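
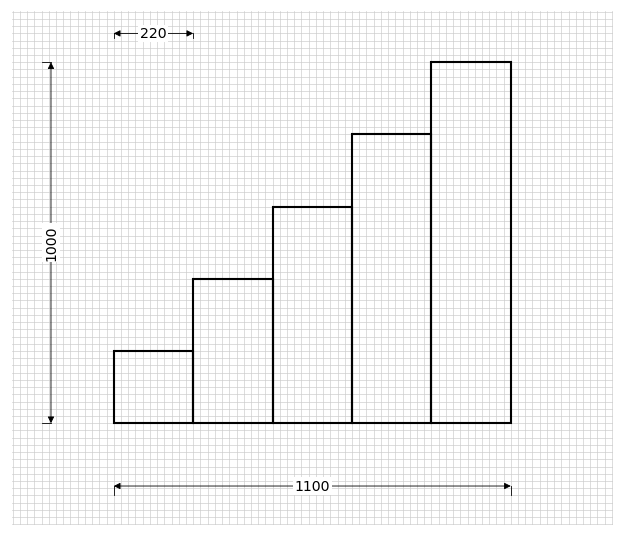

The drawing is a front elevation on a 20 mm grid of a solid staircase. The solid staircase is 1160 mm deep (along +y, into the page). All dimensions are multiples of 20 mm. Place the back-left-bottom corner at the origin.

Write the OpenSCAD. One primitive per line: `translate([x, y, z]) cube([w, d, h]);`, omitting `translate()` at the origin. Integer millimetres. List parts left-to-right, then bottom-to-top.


cube([220, 1160, 200]);
translate([220, 0, 0]) cube([220, 1160, 400]);
translate([440, 0, 0]) cube([220, 1160, 600]);
translate([660, 0, 0]) cube([220, 1160, 800]);
translate([880, 0, 0]) cube([220, 1160, 1000]);


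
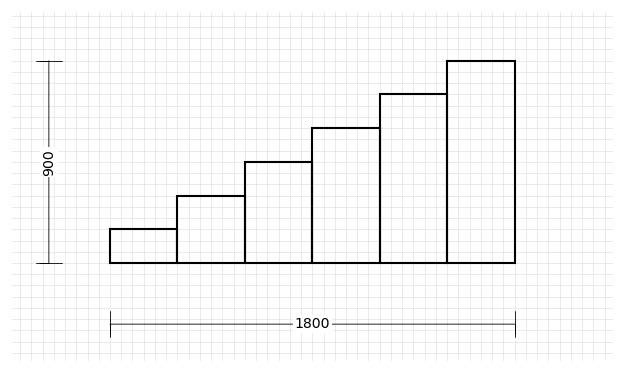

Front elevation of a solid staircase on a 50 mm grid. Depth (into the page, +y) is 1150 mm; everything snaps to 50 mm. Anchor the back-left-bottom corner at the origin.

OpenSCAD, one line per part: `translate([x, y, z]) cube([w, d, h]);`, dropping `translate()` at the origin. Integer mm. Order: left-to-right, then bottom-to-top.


cube([300, 1150, 150]);
translate([300, 0, 0]) cube([300, 1150, 300]);
translate([600, 0, 0]) cube([300, 1150, 450]);
translate([900, 0, 0]) cube([300, 1150, 600]);
translate([1200, 0, 0]) cube([300, 1150, 750]);
translate([1500, 0, 0]) cube([300, 1150, 900]);


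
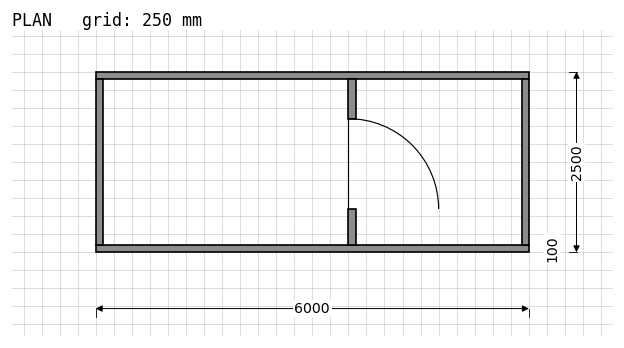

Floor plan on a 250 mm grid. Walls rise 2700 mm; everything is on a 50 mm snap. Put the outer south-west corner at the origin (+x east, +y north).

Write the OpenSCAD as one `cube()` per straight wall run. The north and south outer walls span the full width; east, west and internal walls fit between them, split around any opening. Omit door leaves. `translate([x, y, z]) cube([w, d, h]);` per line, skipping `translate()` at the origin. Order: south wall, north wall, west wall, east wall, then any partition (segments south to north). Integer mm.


cube([6000, 100, 2700]);
translate([0, 2400, 0]) cube([6000, 100, 2700]);
translate([0, 100, 0]) cube([100, 2300, 2700]);
translate([5900, 100, 0]) cube([100, 2300, 2700]);
translate([3500, 100, 0]) cube([100, 500, 2700]);
translate([3500, 1850, 0]) cube([100, 550, 2700]);


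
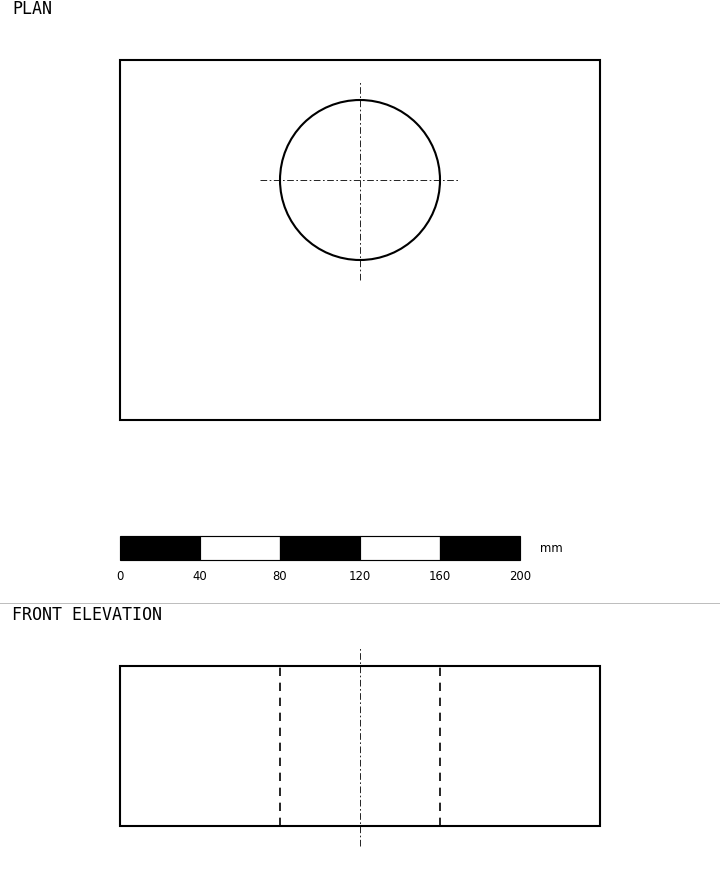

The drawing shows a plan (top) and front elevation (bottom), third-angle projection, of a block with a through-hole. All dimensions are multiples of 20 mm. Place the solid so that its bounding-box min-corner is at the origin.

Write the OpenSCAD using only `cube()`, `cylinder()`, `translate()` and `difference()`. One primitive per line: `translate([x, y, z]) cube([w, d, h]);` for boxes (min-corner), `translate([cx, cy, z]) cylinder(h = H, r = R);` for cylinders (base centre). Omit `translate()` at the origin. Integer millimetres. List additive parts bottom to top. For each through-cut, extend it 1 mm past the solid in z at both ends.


difference() {
  cube([240, 180, 80]);
  translate([120, 120, -1]) cylinder(h = 82, r = 40);
}


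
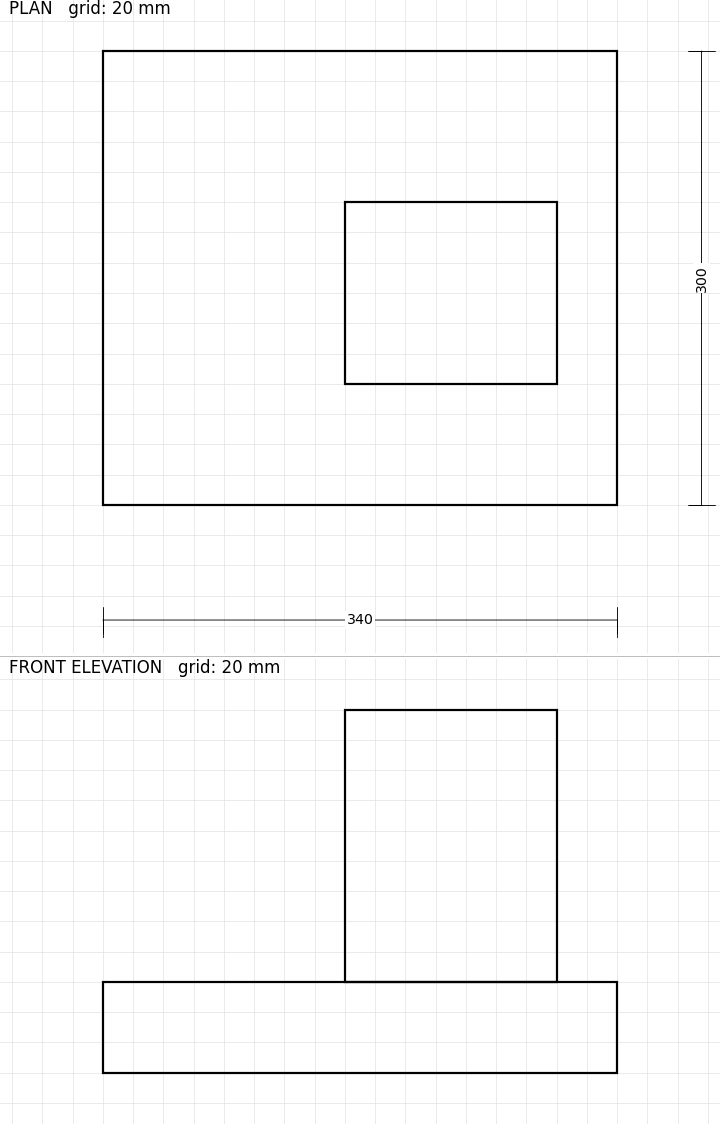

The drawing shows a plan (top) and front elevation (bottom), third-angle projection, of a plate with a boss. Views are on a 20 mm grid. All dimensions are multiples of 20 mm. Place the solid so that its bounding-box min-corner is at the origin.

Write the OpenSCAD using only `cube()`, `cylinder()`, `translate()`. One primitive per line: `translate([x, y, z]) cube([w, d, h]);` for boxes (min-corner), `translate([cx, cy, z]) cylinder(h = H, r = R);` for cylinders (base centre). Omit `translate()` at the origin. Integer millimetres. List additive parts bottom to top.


cube([340, 300, 60]);
translate([160, 80, 60]) cube([140, 120, 180]);


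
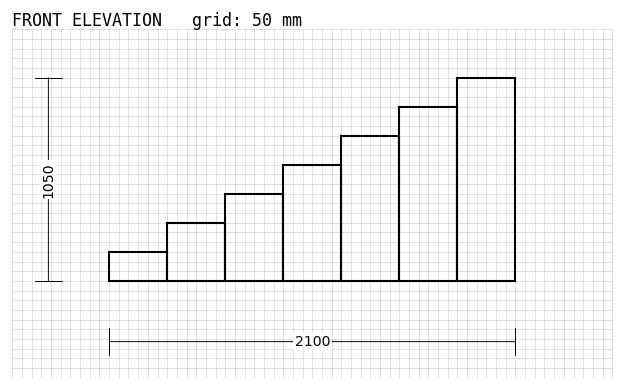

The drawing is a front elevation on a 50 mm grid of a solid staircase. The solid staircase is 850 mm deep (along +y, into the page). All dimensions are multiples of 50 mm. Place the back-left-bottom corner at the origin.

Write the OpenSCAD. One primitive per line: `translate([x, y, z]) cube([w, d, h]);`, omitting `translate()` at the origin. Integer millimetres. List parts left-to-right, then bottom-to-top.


cube([300, 850, 150]);
translate([300, 0, 0]) cube([300, 850, 300]);
translate([600, 0, 0]) cube([300, 850, 450]);
translate([900, 0, 0]) cube([300, 850, 600]);
translate([1200, 0, 0]) cube([300, 850, 750]);
translate([1500, 0, 0]) cube([300, 850, 900]);
translate([1800, 0, 0]) cube([300, 850, 1050]);


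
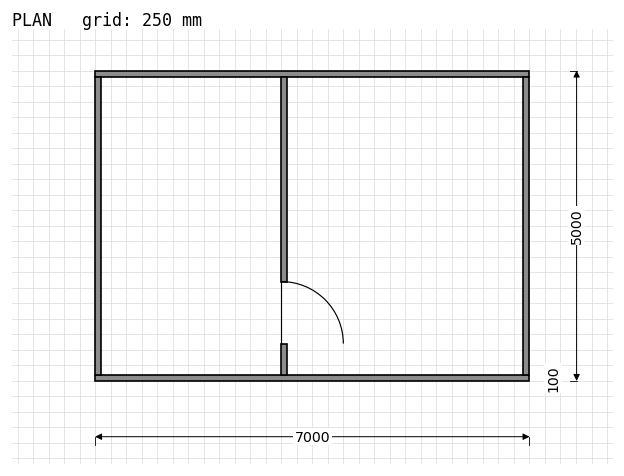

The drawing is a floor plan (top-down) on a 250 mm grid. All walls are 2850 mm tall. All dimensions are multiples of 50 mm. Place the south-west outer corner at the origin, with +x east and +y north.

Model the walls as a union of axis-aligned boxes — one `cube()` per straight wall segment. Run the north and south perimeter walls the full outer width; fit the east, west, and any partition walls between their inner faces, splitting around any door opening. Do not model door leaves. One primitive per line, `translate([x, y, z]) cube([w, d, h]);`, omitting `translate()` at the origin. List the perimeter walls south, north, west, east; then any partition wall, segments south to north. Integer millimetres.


cube([7000, 100, 2850]);
translate([0, 4900, 0]) cube([7000, 100, 2850]);
translate([0, 100, 0]) cube([100, 4800, 2850]);
translate([6900, 100, 0]) cube([100, 4800, 2850]);
translate([3000, 100, 0]) cube([100, 500, 2850]);
translate([3000, 1600, 0]) cube([100, 3300, 2850]);


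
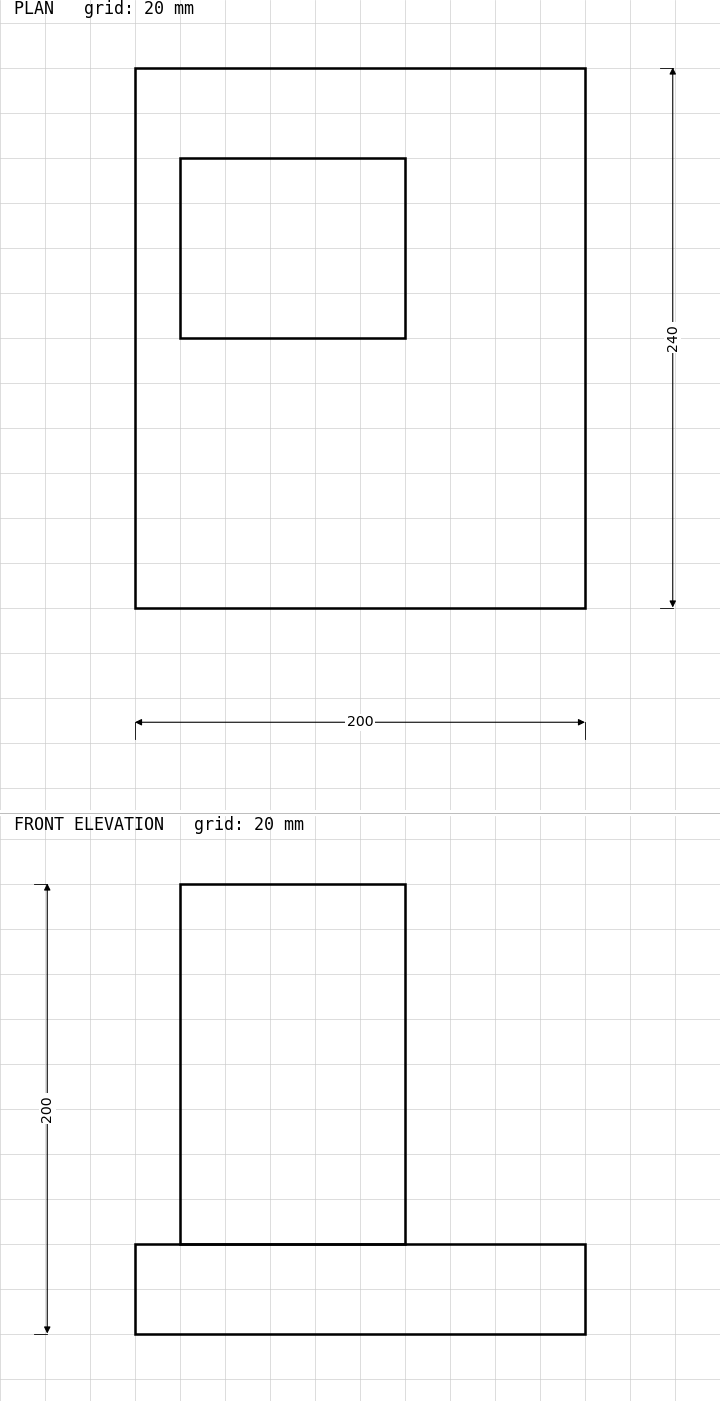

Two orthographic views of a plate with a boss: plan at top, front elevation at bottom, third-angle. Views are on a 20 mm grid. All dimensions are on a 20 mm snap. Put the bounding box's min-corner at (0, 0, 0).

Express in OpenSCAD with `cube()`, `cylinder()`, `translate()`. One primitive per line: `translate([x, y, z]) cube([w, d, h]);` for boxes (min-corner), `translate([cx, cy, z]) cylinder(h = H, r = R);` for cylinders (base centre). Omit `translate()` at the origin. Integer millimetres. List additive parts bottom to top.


cube([200, 240, 40]);
translate([20, 120, 40]) cube([100, 80, 160]);


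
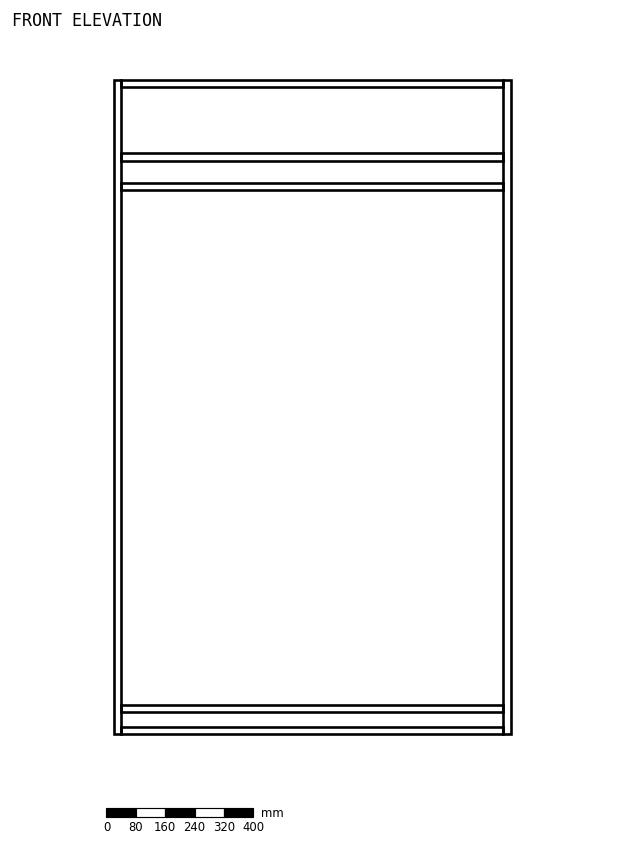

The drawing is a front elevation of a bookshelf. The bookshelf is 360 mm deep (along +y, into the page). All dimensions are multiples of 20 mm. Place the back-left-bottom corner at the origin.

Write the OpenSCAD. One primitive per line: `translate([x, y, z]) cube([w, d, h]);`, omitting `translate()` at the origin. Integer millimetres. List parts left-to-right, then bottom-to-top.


cube([20, 360, 1780]);
translate([20, 0, 0]) cube([1040, 360, 20]);
translate([20, 0, 60]) cube([1040, 360, 20]);
translate([20, 0, 1480]) cube([1040, 360, 20]);
translate([20, 0, 1560]) cube([1040, 360, 20]);
translate([20, 0, 1760]) cube([1040, 360, 20]);
translate([1060, 0, 0]) cube([20, 360, 1780]);


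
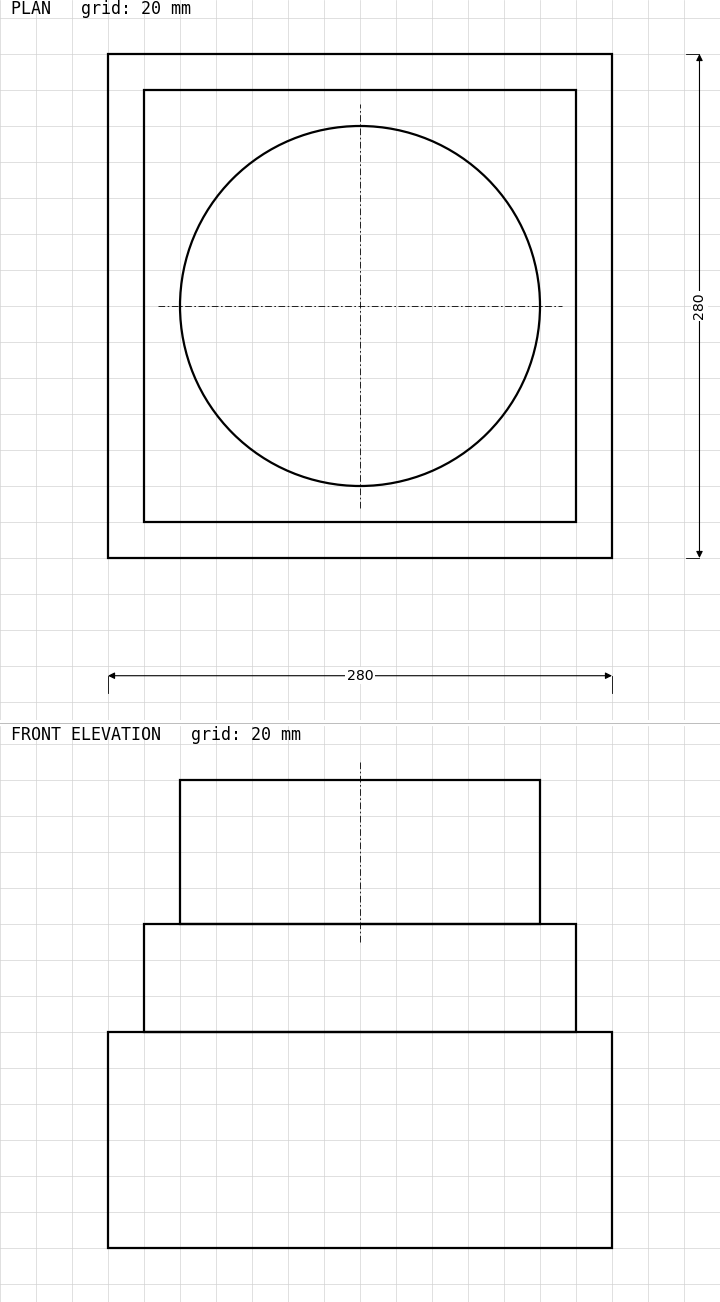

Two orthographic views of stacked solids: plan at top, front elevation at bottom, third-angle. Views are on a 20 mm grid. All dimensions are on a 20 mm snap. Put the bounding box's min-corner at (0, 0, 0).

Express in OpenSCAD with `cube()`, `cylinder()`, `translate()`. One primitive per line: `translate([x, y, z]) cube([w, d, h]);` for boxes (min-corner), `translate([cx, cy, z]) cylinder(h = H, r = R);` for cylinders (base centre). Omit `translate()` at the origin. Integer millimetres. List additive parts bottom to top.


cube([280, 280, 120]);
translate([20, 20, 120]) cube([240, 240, 60]);
translate([140, 140, 180]) cylinder(h = 80, r = 100);


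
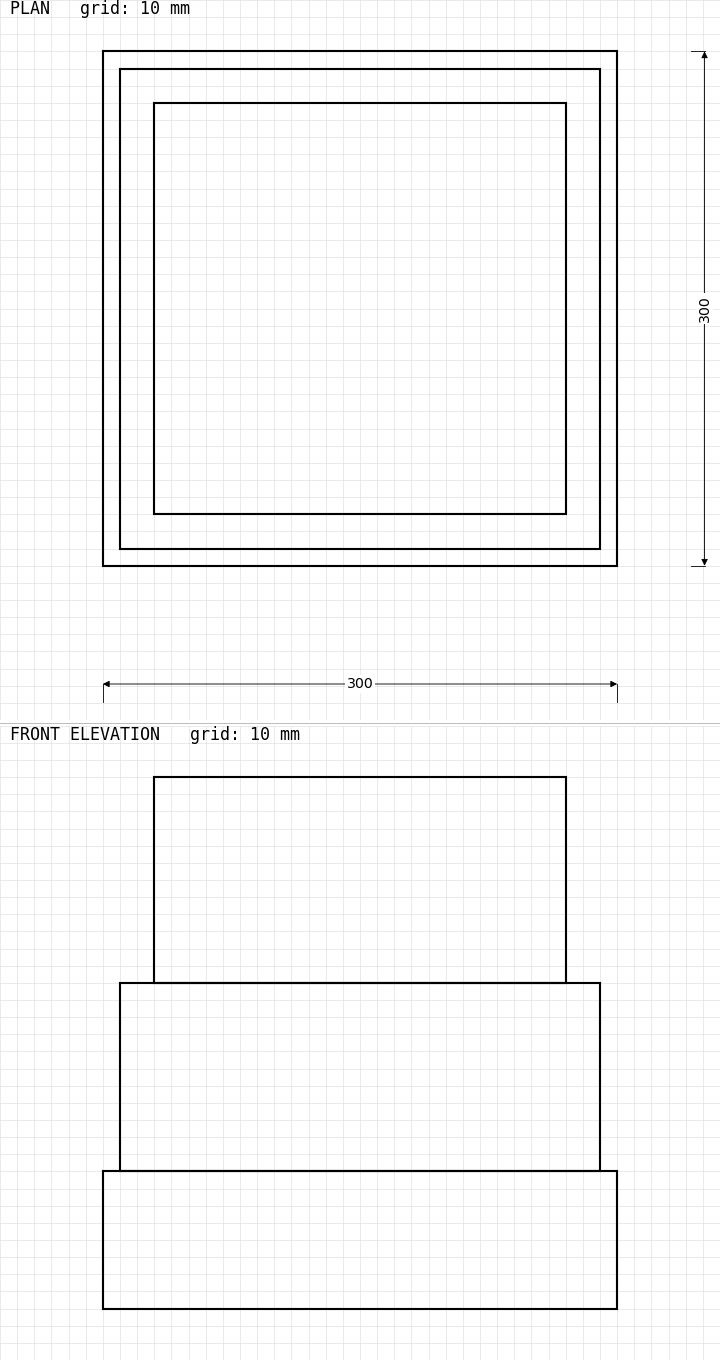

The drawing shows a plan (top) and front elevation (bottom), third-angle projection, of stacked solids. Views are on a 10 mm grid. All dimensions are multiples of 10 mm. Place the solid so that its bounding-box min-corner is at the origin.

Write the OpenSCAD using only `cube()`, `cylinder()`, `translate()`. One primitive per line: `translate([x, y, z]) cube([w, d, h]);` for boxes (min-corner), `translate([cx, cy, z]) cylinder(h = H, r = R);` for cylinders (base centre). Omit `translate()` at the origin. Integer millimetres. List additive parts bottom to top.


cube([300, 300, 80]);
translate([10, 10, 80]) cube([280, 280, 110]);
translate([30, 30, 190]) cube([240, 240, 120]);


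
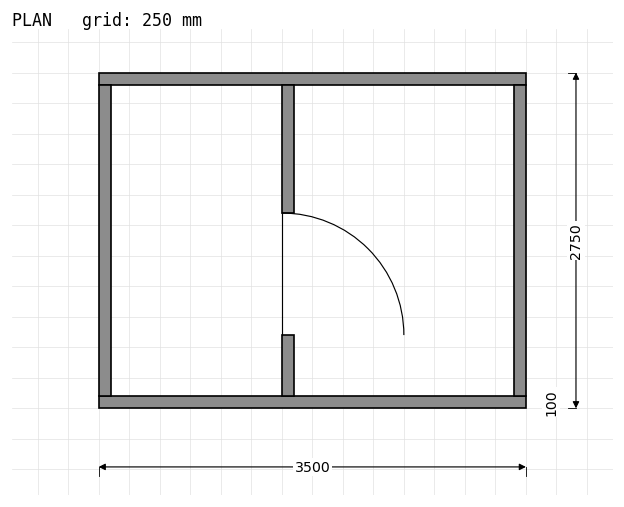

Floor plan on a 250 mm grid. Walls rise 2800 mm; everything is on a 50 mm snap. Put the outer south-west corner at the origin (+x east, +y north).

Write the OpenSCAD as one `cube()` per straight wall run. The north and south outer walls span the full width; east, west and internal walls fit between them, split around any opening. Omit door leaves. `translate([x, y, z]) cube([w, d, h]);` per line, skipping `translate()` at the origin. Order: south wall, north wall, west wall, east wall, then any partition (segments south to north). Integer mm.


cube([3500, 100, 2800]);
translate([0, 2650, 0]) cube([3500, 100, 2800]);
translate([0, 100, 0]) cube([100, 2550, 2800]);
translate([3400, 100, 0]) cube([100, 2550, 2800]);
translate([1500, 100, 0]) cube([100, 500, 2800]);
translate([1500, 1600, 0]) cube([100, 1050, 2800]);


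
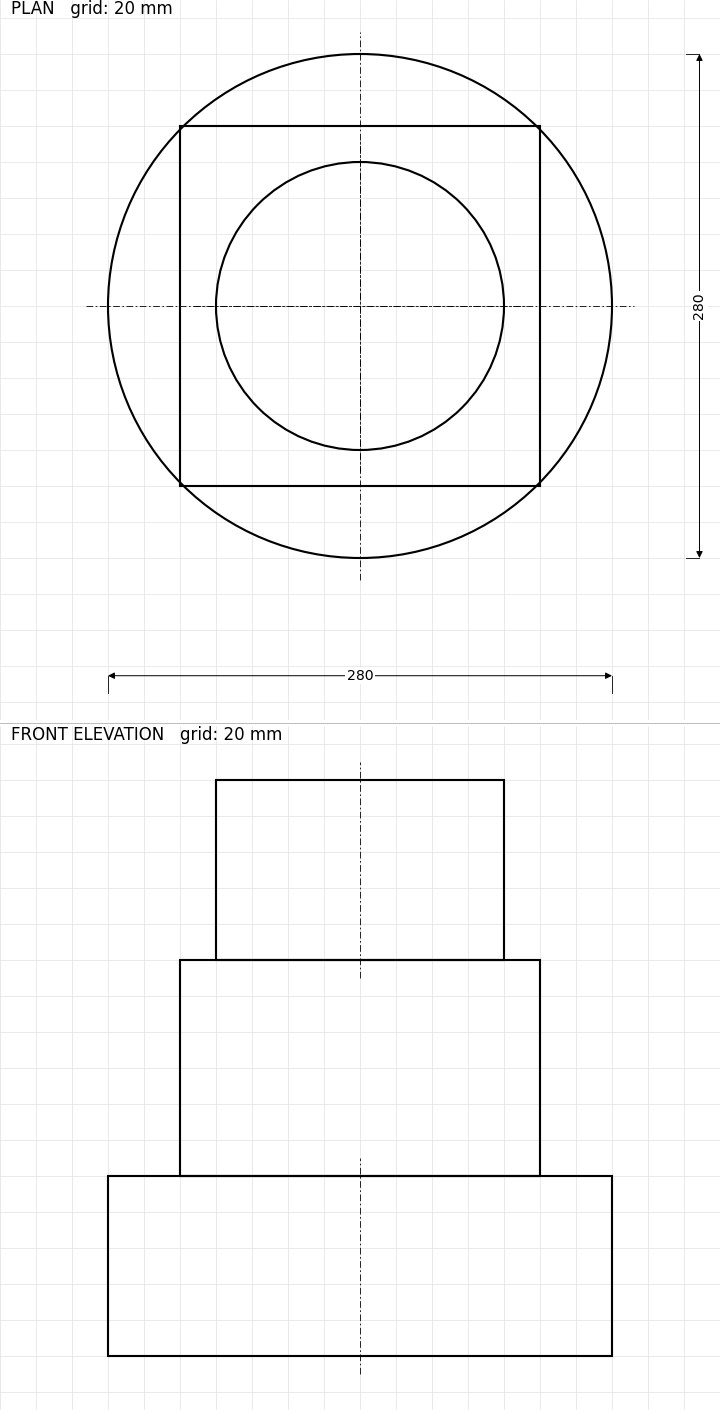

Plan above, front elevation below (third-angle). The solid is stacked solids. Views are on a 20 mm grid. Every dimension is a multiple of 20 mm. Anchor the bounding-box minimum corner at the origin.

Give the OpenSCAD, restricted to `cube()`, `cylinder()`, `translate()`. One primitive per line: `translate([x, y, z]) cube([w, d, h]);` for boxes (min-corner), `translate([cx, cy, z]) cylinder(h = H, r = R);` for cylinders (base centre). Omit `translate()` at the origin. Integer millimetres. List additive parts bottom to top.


translate([140, 140, 0]) cylinder(h = 100, r = 140);
translate([40, 40, 100]) cube([200, 200, 120]);
translate([140, 140, 220]) cylinder(h = 100, r = 80);


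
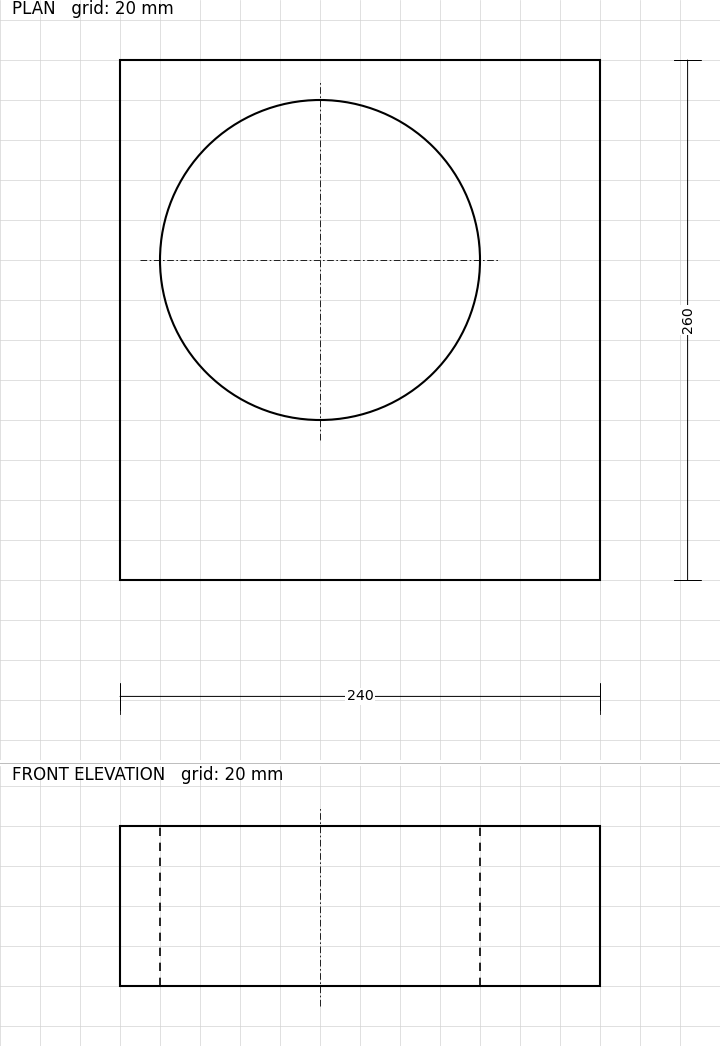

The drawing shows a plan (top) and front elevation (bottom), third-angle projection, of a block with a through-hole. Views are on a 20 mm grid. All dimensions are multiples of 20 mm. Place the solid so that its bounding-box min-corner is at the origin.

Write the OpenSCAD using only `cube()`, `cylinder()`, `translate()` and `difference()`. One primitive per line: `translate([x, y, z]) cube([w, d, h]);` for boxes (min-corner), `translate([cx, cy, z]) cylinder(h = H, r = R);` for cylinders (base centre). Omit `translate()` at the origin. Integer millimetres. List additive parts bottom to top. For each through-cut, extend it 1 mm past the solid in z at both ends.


difference() {
  cube([240, 260, 80]);
  translate([100, 160, -1]) cylinder(h = 82, r = 80);
}


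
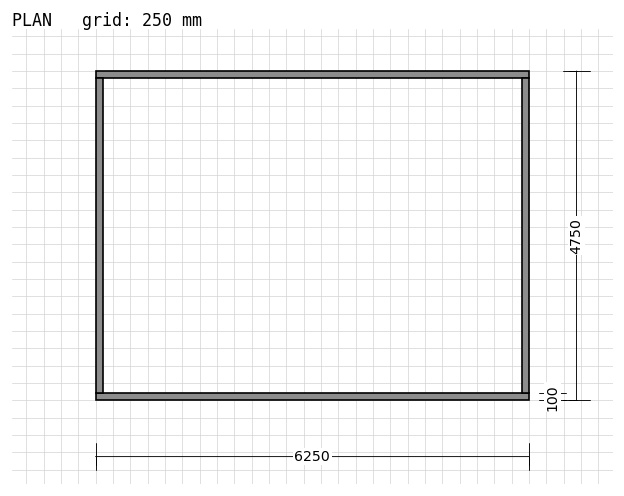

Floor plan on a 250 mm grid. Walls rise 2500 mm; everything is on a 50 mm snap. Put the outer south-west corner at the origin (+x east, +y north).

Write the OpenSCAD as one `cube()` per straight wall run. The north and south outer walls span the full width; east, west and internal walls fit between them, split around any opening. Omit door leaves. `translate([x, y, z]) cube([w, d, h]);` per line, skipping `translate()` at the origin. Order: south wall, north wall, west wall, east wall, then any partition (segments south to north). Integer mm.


cube([6250, 100, 2500]);
translate([0, 4650, 0]) cube([6250, 100, 2500]);
translate([0, 100, 0]) cube([100, 4550, 2500]);
translate([6150, 100, 0]) cube([100, 4550, 2500]);


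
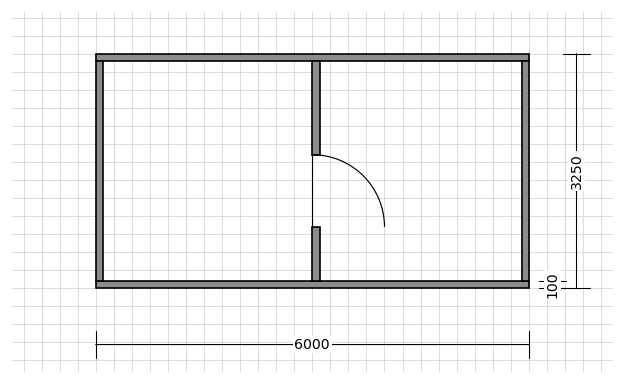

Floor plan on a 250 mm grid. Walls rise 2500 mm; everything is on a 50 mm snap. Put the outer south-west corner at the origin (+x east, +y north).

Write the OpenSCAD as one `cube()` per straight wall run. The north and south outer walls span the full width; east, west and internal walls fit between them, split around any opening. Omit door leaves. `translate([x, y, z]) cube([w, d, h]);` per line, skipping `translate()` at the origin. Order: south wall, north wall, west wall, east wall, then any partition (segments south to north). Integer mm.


cube([6000, 100, 2500]);
translate([0, 3150, 0]) cube([6000, 100, 2500]);
translate([0, 100, 0]) cube([100, 3050, 2500]);
translate([5900, 100, 0]) cube([100, 3050, 2500]);
translate([3000, 100, 0]) cube([100, 750, 2500]);
translate([3000, 1850, 0]) cube([100, 1300, 2500]);


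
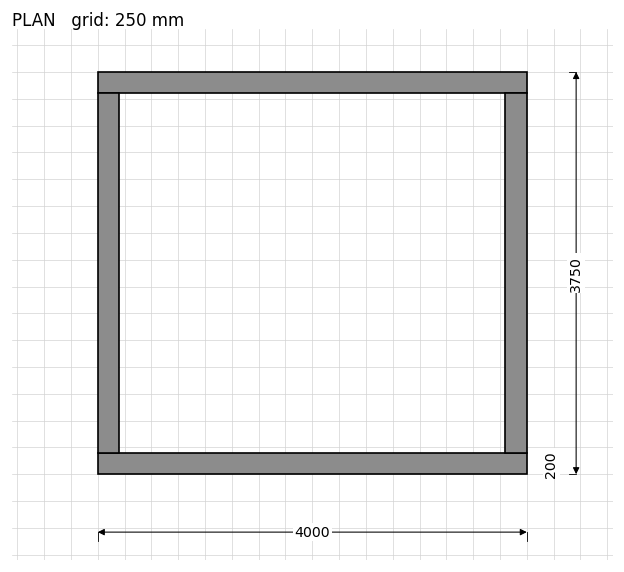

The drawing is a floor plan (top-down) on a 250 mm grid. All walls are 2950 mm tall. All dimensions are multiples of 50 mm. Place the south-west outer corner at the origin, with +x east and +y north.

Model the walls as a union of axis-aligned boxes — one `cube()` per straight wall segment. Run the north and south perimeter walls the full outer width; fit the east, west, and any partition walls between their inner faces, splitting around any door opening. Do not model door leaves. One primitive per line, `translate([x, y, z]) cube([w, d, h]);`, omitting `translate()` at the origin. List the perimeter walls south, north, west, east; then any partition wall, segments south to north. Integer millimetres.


cube([4000, 200, 2950]);
translate([0, 3550, 0]) cube([4000, 200, 2950]);
translate([0, 200, 0]) cube([200, 3350, 2950]);
translate([3800, 200, 0]) cube([200, 3350, 2950]);


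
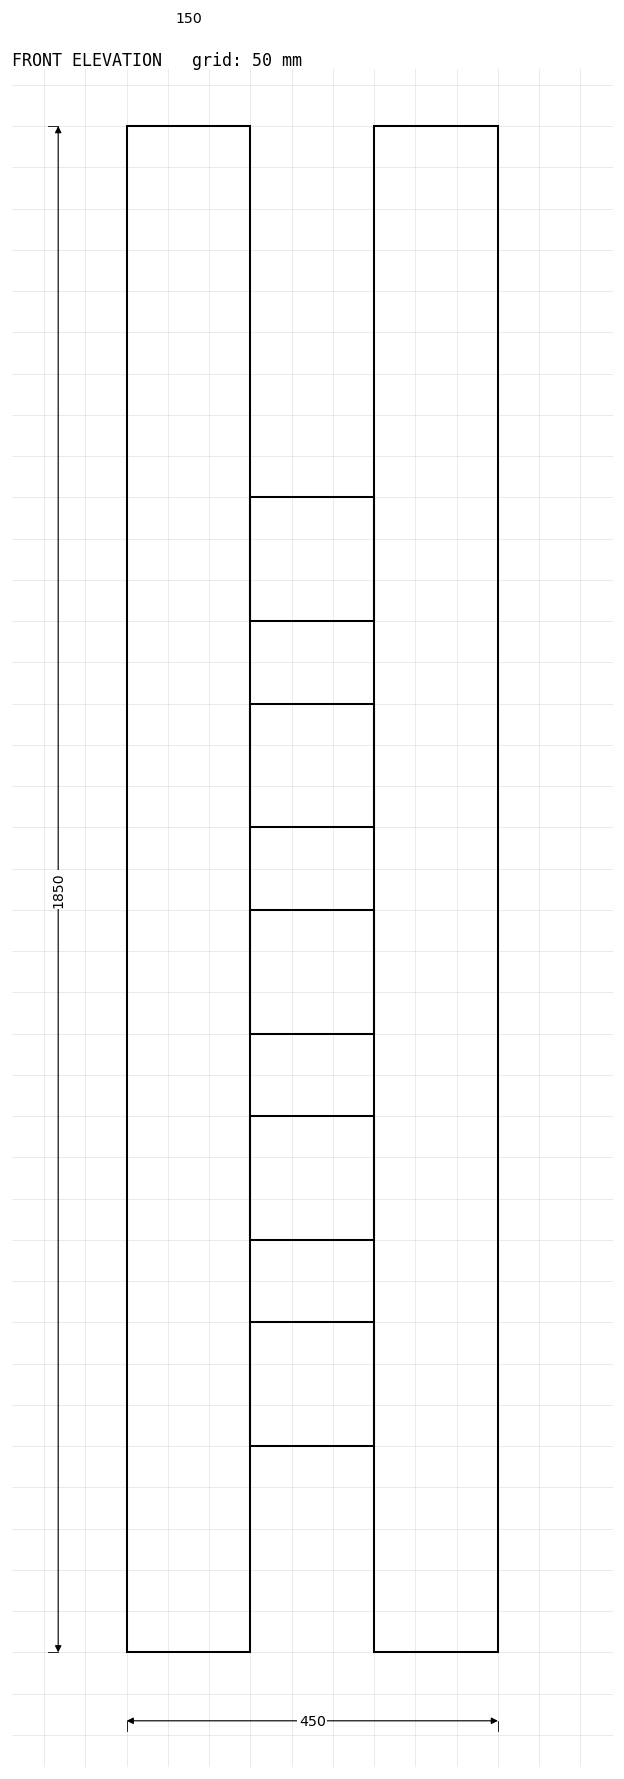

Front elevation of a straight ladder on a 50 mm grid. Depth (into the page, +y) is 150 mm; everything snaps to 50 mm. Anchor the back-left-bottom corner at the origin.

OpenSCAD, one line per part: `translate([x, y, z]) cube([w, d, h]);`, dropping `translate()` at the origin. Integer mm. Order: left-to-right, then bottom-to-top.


cube([150, 150, 1850]);
translate([150, 0, 250]) cube([150, 150, 150]);
translate([150, 0, 500]) cube([150, 150, 150]);
translate([150, 0, 750]) cube([150, 150, 150]);
translate([150, 0, 1000]) cube([150, 150, 150]);
translate([150, 0, 1250]) cube([150, 150, 150]);
translate([300, 0, 0]) cube([150, 150, 1850]);


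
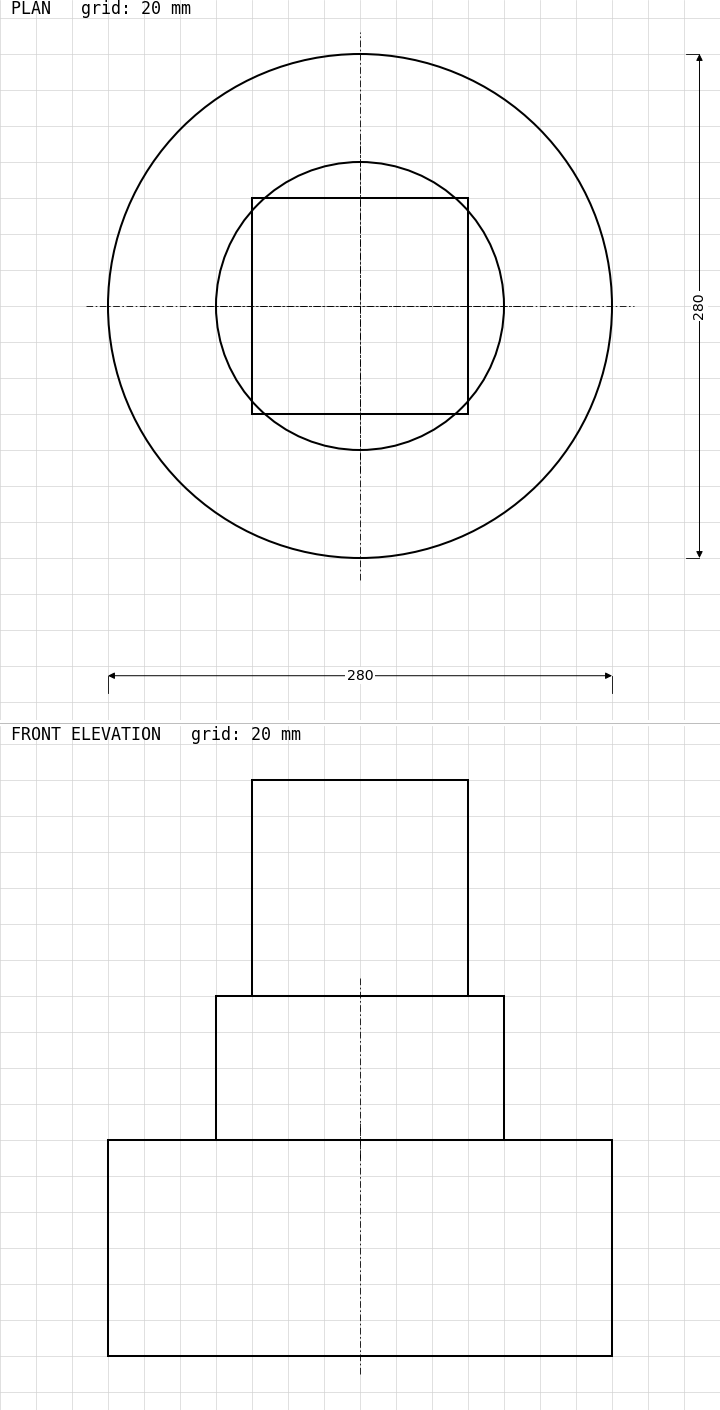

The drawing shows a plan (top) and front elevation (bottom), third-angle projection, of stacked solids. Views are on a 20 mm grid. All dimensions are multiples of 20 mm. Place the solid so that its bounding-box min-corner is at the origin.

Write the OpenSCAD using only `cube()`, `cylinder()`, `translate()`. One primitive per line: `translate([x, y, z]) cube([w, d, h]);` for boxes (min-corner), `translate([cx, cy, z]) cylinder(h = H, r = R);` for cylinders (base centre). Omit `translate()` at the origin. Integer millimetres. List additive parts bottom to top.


translate([140, 140, 0]) cylinder(h = 120, r = 140);
translate([140, 140, 120]) cylinder(h = 80, r = 80);
translate([80, 80, 200]) cube([120, 120, 120]);


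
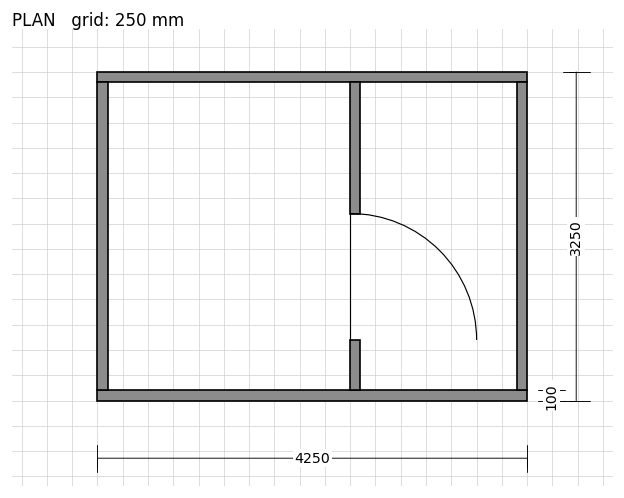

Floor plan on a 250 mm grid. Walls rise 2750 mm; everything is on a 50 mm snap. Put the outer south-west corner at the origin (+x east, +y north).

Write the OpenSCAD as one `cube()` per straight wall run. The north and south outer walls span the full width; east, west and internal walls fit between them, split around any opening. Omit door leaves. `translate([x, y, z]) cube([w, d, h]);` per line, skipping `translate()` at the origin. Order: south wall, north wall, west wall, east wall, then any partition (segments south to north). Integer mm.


cube([4250, 100, 2750]);
translate([0, 3150, 0]) cube([4250, 100, 2750]);
translate([0, 100, 0]) cube([100, 3050, 2750]);
translate([4150, 100, 0]) cube([100, 3050, 2750]);
translate([2500, 100, 0]) cube([100, 500, 2750]);
translate([2500, 1850, 0]) cube([100, 1300, 2750]);


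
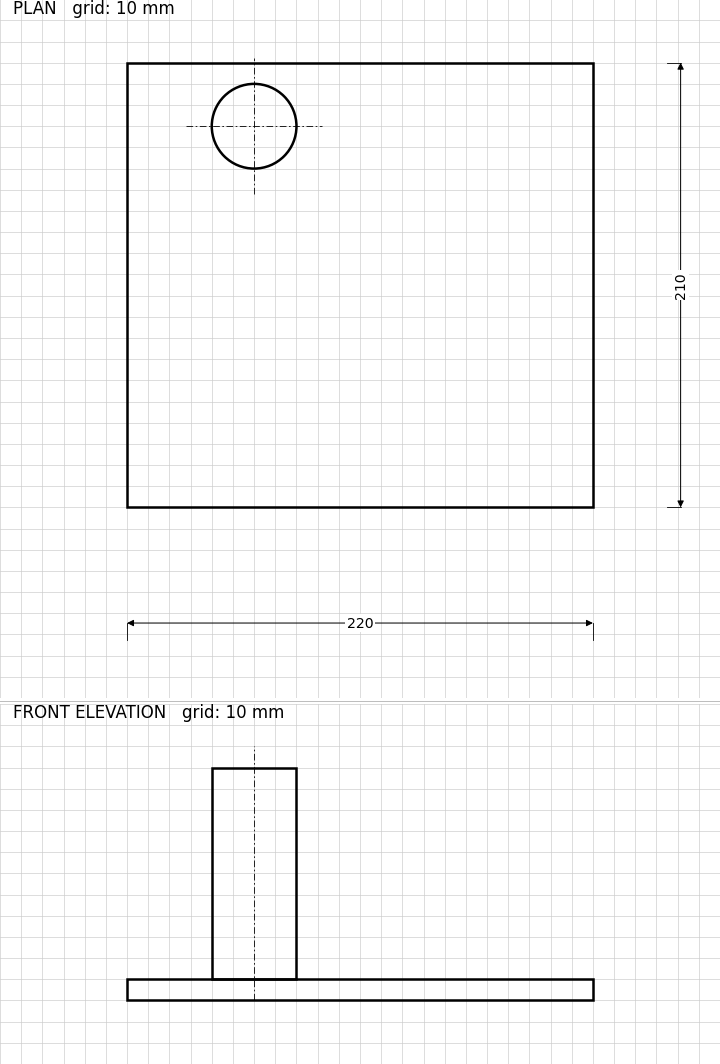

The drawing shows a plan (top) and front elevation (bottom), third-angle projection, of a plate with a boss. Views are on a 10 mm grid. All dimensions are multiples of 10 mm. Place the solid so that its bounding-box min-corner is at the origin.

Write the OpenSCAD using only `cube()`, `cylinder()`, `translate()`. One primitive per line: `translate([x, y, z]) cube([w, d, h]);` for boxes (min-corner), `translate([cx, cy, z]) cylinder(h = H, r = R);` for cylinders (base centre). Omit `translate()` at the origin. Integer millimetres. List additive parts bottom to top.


cube([220, 210, 10]);
translate([60, 180, 10]) cylinder(h = 100, r = 20);


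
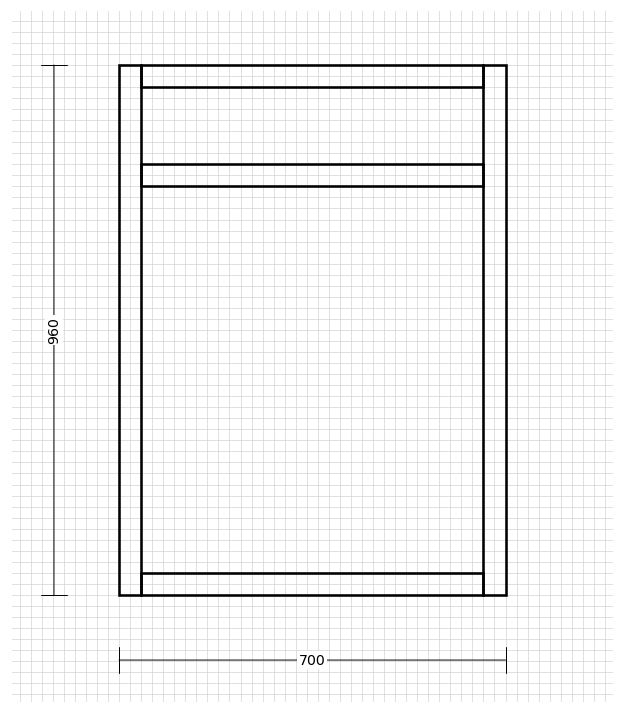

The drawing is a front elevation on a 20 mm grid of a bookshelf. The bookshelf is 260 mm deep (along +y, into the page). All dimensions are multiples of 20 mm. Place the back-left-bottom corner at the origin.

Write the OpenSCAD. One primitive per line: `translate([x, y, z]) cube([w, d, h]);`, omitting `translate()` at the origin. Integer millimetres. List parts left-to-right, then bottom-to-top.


cube([40, 260, 960]);
translate([40, 0, 0]) cube([620, 260, 40]);
translate([40, 0, 740]) cube([620, 260, 40]);
translate([40, 0, 920]) cube([620, 260, 40]);
translate([660, 0, 0]) cube([40, 260, 960]);


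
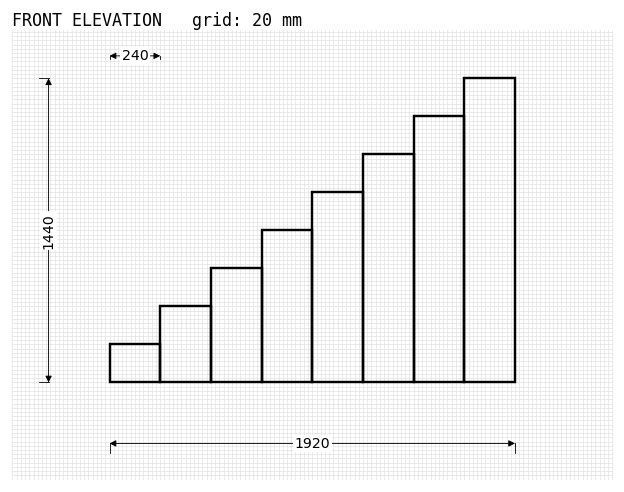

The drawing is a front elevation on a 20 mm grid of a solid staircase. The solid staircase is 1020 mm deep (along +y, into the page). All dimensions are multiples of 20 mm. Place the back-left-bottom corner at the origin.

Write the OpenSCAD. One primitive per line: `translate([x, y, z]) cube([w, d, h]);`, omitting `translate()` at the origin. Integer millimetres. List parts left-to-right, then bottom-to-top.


cube([240, 1020, 180]);
translate([240, 0, 0]) cube([240, 1020, 360]);
translate([480, 0, 0]) cube([240, 1020, 540]);
translate([720, 0, 0]) cube([240, 1020, 720]);
translate([960, 0, 0]) cube([240, 1020, 900]);
translate([1200, 0, 0]) cube([240, 1020, 1080]);
translate([1440, 0, 0]) cube([240, 1020, 1260]);
translate([1680, 0, 0]) cube([240, 1020, 1440]);


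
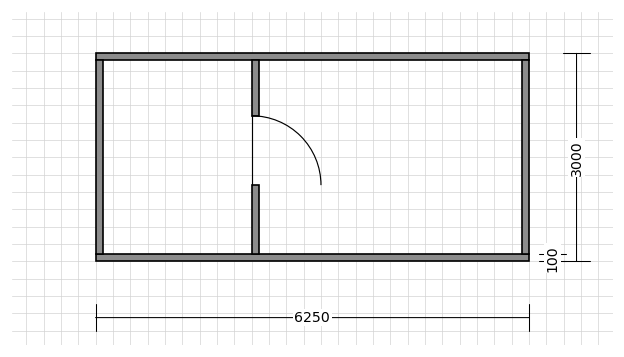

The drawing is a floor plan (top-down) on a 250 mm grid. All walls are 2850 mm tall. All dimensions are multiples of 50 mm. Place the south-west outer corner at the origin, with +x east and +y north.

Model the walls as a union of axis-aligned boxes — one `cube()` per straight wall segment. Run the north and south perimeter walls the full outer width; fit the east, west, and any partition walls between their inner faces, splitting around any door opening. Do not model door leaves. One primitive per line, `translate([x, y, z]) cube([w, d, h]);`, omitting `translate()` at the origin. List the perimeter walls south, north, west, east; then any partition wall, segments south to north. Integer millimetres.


cube([6250, 100, 2850]);
translate([0, 2900, 0]) cube([6250, 100, 2850]);
translate([0, 100, 0]) cube([100, 2800, 2850]);
translate([6150, 100, 0]) cube([100, 2800, 2850]);
translate([2250, 100, 0]) cube([100, 1000, 2850]);
translate([2250, 2100, 0]) cube([100, 800, 2850]);


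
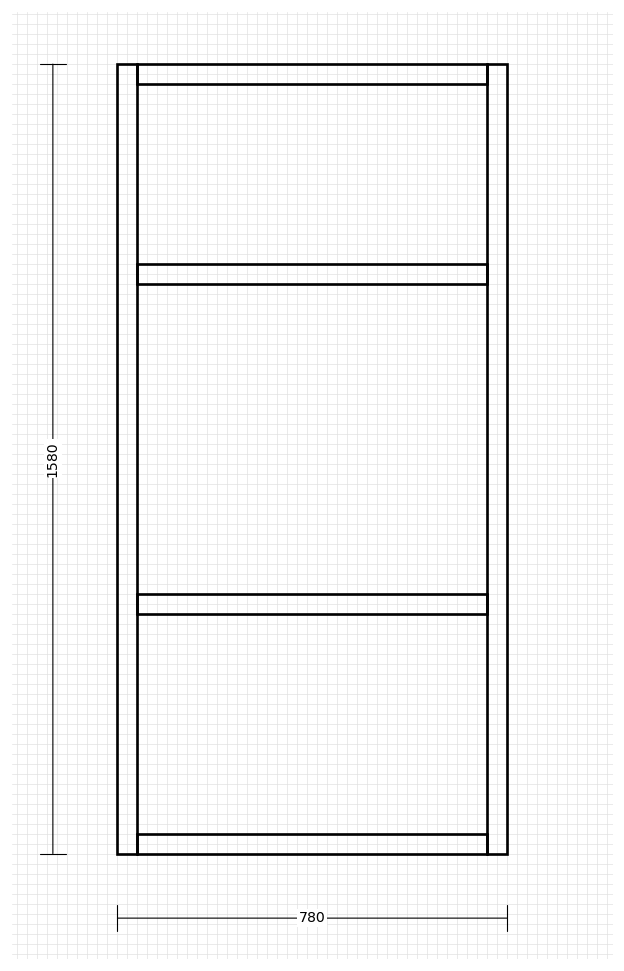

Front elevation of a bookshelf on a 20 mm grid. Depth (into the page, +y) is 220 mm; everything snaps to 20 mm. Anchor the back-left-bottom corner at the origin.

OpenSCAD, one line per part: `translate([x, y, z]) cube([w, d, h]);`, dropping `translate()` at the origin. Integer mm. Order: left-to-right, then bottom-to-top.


cube([40, 220, 1580]);
translate([40, 0, 0]) cube([700, 220, 40]);
translate([40, 0, 480]) cube([700, 220, 40]);
translate([40, 0, 1140]) cube([700, 220, 40]);
translate([40, 0, 1540]) cube([700, 220, 40]);
translate([740, 0, 0]) cube([40, 220, 1580]);


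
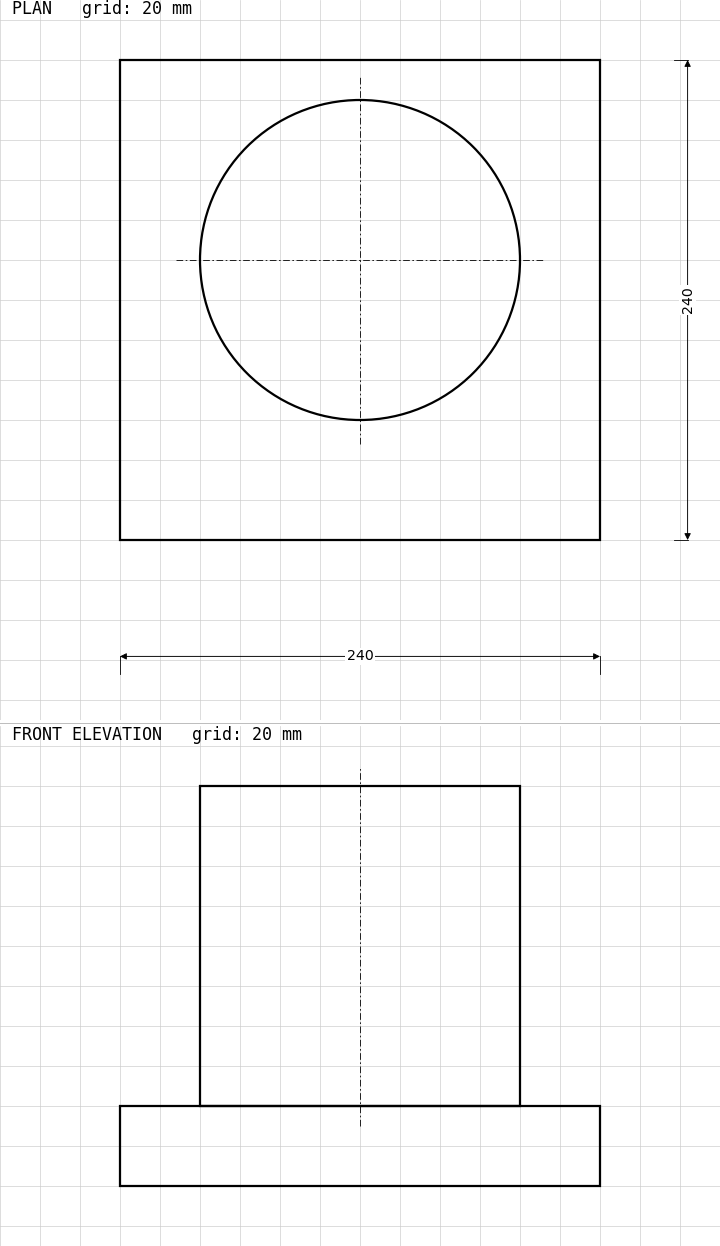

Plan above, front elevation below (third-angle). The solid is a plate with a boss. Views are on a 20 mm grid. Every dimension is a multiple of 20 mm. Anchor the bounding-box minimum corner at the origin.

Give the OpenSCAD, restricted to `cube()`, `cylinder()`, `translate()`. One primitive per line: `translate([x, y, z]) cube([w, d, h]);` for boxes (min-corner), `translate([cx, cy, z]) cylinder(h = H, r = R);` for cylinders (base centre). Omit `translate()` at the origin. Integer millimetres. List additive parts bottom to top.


cube([240, 240, 40]);
translate([120, 140, 40]) cylinder(h = 160, r = 80);


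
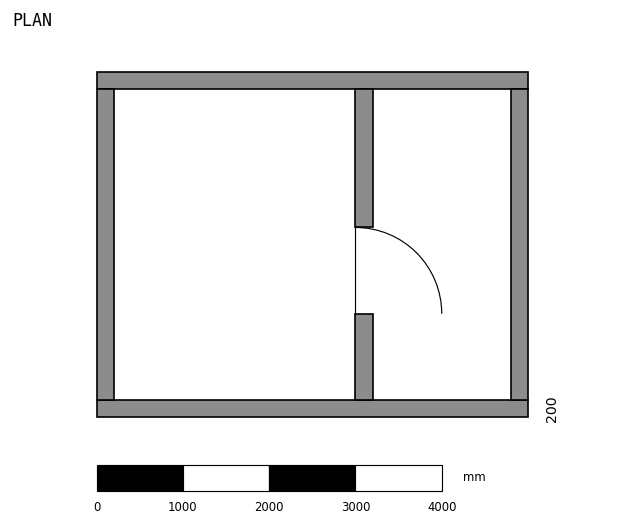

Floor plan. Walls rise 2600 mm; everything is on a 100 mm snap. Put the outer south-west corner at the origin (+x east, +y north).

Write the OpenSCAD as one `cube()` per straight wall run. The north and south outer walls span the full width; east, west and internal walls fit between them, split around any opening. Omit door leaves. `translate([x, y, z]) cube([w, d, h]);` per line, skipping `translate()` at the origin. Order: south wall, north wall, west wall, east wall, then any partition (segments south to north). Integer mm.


cube([5000, 200, 2600]);
translate([0, 3800, 0]) cube([5000, 200, 2600]);
translate([0, 200, 0]) cube([200, 3600, 2600]);
translate([4800, 200, 0]) cube([200, 3600, 2600]);
translate([3000, 200, 0]) cube([200, 1000, 2600]);
translate([3000, 2200, 0]) cube([200, 1600, 2600]);


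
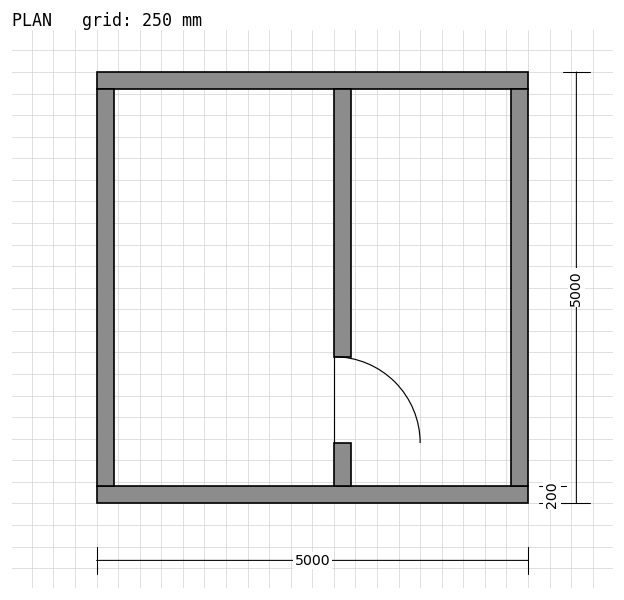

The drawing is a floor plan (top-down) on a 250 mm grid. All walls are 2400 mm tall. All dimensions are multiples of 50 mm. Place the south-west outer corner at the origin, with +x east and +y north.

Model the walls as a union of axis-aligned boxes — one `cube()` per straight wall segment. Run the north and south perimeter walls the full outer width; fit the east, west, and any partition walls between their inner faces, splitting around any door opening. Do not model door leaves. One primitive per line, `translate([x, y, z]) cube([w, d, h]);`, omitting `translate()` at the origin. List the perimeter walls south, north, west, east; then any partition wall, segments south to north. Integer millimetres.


cube([5000, 200, 2400]);
translate([0, 4800, 0]) cube([5000, 200, 2400]);
translate([0, 200, 0]) cube([200, 4600, 2400]);
translate([4800, 200, 0]) cube([200, 4600, 2400]);
translate([2750, 200, 0]) cube([200, 500, 2400]);
translate([2750, 1700, 0]) cube([200, 3100, 2400]);


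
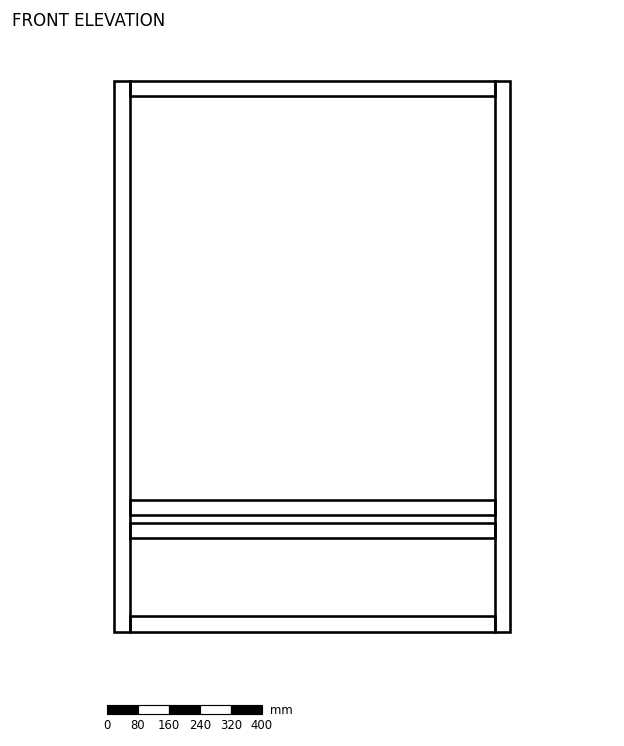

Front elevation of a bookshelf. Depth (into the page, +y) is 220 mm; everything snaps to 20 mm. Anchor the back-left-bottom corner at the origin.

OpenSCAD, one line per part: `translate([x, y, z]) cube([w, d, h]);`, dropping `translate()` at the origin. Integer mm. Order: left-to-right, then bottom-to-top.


cube([40, 220, 1420]);
translate([40, 0, 0]) cube([940, 220, 40]);
translate([40, 0, 240]) cube([940, 220, 40]);
translate([40, 0, 300]) cube([940, 220, 40]);
translate([40, 0, 1380]) cube([940, 220, 40]);
translate([980, 0, 0]) cube([40, 220, 1420]);


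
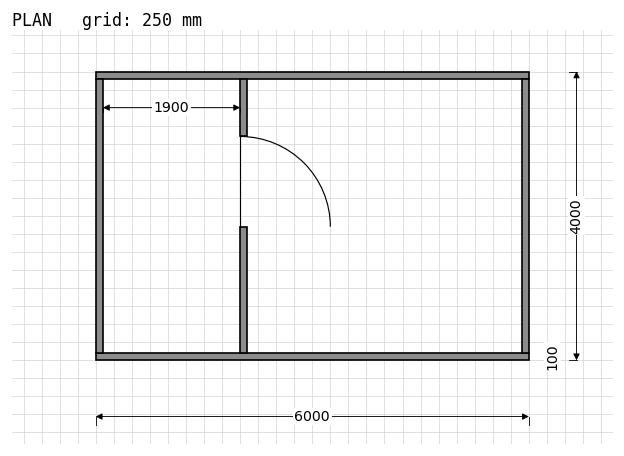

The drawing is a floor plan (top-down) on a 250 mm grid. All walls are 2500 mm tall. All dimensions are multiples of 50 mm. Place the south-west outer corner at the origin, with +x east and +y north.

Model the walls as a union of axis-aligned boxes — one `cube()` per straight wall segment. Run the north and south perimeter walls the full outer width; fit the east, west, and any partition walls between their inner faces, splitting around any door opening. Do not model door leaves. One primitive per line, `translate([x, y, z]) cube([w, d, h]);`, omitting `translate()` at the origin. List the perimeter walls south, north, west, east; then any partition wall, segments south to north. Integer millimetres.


cube([6000, 100, 2500]);
translate([0, 3900, 0]) cube([6000, 100, 2500]);
translate([0, 100, 0]) cube([100, 3800, 2500]);
translate([5900, 100, 0]) cube([100, 3800, 2500]);
translate([2000, 100, 0]) cube([100, 1750, 2500]);
translate([2000, 3100, 0]) cube([100, 800, 2500]);


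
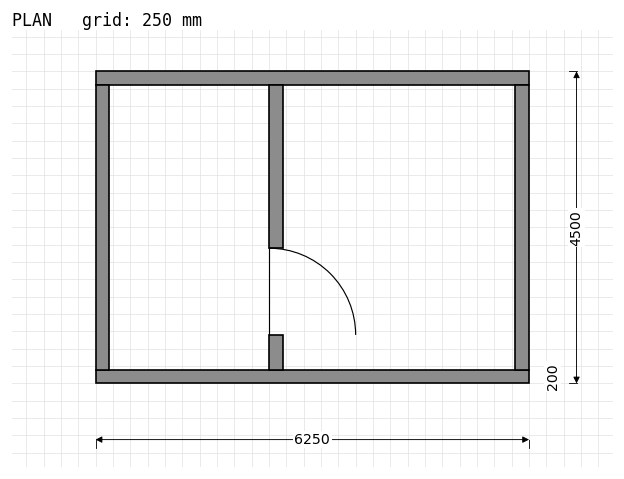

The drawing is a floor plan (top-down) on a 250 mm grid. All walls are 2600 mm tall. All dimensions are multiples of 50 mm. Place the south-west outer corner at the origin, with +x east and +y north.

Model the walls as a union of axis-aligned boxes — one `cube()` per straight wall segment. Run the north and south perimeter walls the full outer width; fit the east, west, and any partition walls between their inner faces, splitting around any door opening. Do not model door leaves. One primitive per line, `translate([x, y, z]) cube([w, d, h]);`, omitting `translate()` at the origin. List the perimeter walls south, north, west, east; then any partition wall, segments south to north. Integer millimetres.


cube([6250, 200, 2600]);
translate([0, 4300, 0]) cube([6250, 200, 2600]);
translate([0, 200, 0]) cube([200, 4100, 2600]);
translate([6050, 200, 0]) cube([200, 4100, 2600]);
translate([2500, 200, 0]) cube([200, 500, 2600]);
translate([2500, 1950, 0]) cube([200, 2350, 2600]);


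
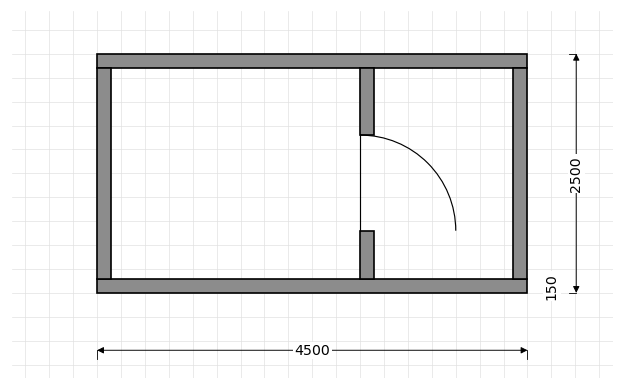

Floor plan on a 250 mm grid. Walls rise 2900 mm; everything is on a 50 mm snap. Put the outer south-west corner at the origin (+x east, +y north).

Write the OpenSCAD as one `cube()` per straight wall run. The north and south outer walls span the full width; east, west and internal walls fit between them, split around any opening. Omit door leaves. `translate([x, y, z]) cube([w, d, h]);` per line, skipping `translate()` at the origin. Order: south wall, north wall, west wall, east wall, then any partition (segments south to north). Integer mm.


cube([4500, 150, 2900]);
translate([0, 2350, 0]) cube([4500, 150, 2900]);
translate([0, 150, 0]) cube([150, 2200, 2900]);
translate([4350, 150, 0]) cube([150, 2200, 2900]);
translate([2750, 150, 0]) cube([150, 500, 2900]);
translate([2750, 1650, 0]) cube([150, 700, 2900]);


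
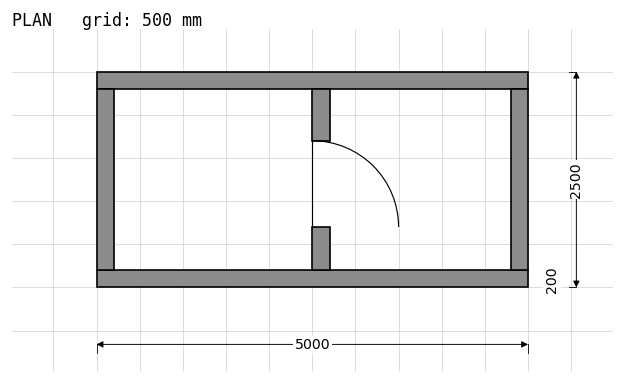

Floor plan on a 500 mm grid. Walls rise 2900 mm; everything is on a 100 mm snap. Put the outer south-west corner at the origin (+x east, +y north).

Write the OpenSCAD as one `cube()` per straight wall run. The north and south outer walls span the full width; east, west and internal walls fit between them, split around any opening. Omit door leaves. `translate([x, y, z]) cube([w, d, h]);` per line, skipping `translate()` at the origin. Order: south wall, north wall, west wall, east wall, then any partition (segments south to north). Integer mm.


cube([5000, 200, 2900]);
translate([0, 2300, 0]) cube([5000, 200, 2900]);
translate([0, 200, 0]) cube([200, 2100, 2900]);
translate([4800, 200, 0]) cube([200, 2100, 2900]);
translate([2500, 200, 0]) cube([200, 500, 2900]);
translate([2500, 1700, 0]) cube([200, 600, 2900]);


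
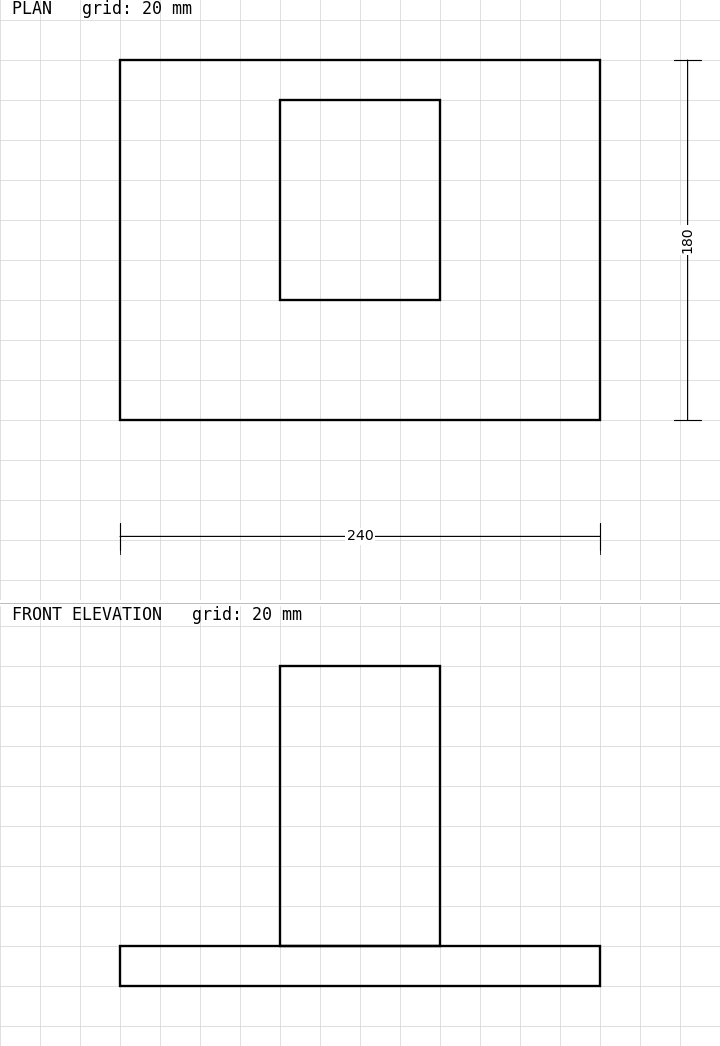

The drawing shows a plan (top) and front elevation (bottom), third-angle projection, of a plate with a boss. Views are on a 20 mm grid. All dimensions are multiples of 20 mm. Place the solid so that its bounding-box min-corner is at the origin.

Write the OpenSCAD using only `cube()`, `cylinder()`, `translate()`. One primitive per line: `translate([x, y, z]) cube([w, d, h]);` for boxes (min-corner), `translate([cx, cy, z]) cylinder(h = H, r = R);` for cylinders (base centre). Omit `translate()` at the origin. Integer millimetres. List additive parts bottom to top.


cube([240, 180, 20]);
translate([80, 60, 20]) cube([80, 100, 140]);


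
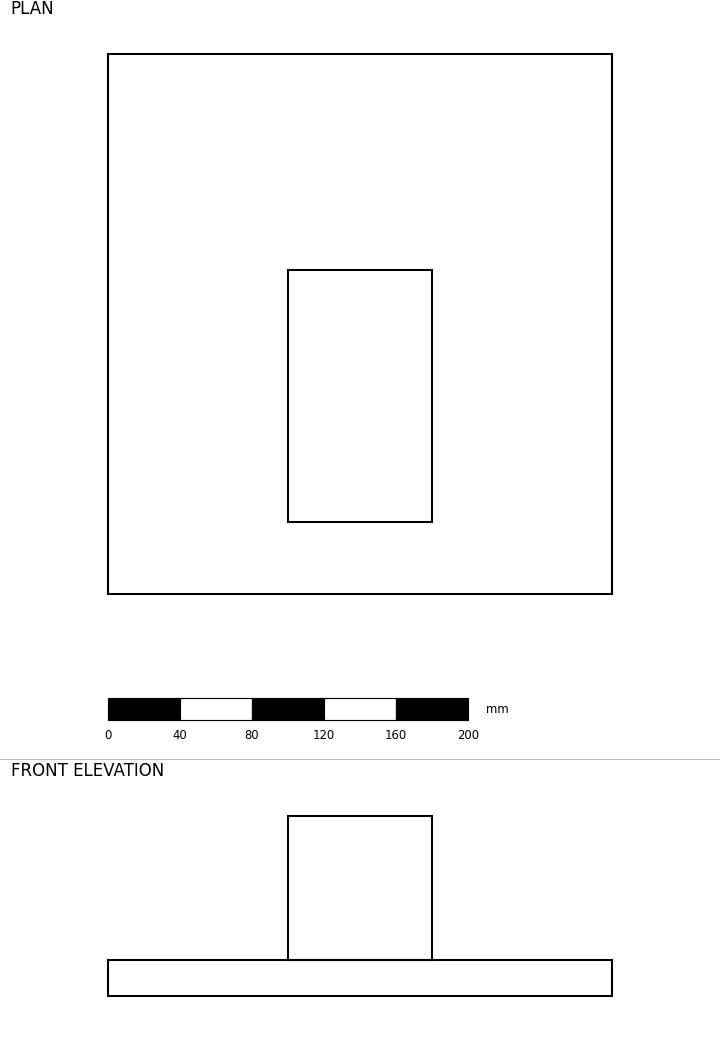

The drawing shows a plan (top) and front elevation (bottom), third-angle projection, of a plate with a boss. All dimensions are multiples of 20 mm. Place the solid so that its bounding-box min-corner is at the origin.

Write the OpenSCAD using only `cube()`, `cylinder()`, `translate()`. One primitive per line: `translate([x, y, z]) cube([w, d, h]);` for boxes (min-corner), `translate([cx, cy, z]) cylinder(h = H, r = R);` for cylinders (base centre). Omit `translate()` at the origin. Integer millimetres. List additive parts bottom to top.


cube([280, 300, 20]);
translate([100, 40, 20]) cube([80, 140, 80]);


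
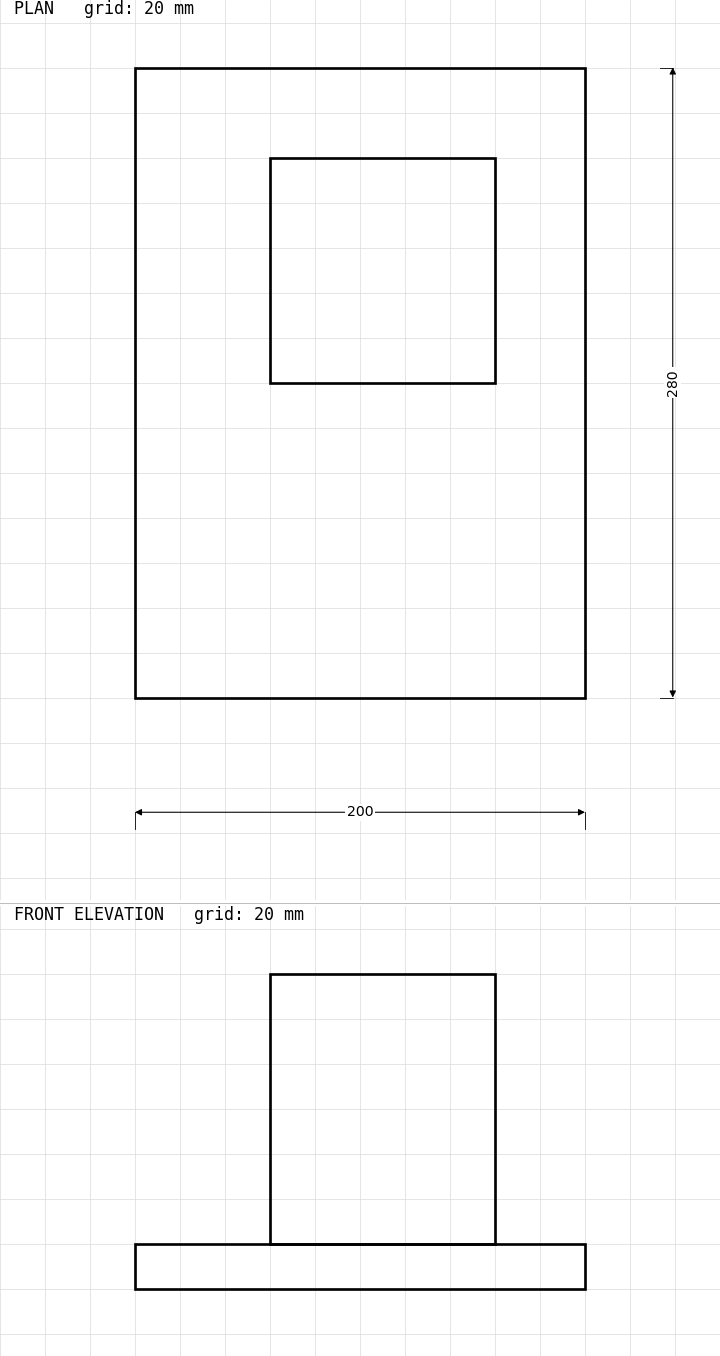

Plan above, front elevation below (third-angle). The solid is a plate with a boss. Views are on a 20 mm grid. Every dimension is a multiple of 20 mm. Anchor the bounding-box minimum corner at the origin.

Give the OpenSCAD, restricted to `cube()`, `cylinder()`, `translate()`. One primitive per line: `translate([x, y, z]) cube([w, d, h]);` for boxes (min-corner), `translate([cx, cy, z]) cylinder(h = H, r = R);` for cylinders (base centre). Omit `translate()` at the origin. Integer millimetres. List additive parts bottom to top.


cube([200, 280, 20]);
translate([60, 140, 20]) cube([100, 100, 120]);


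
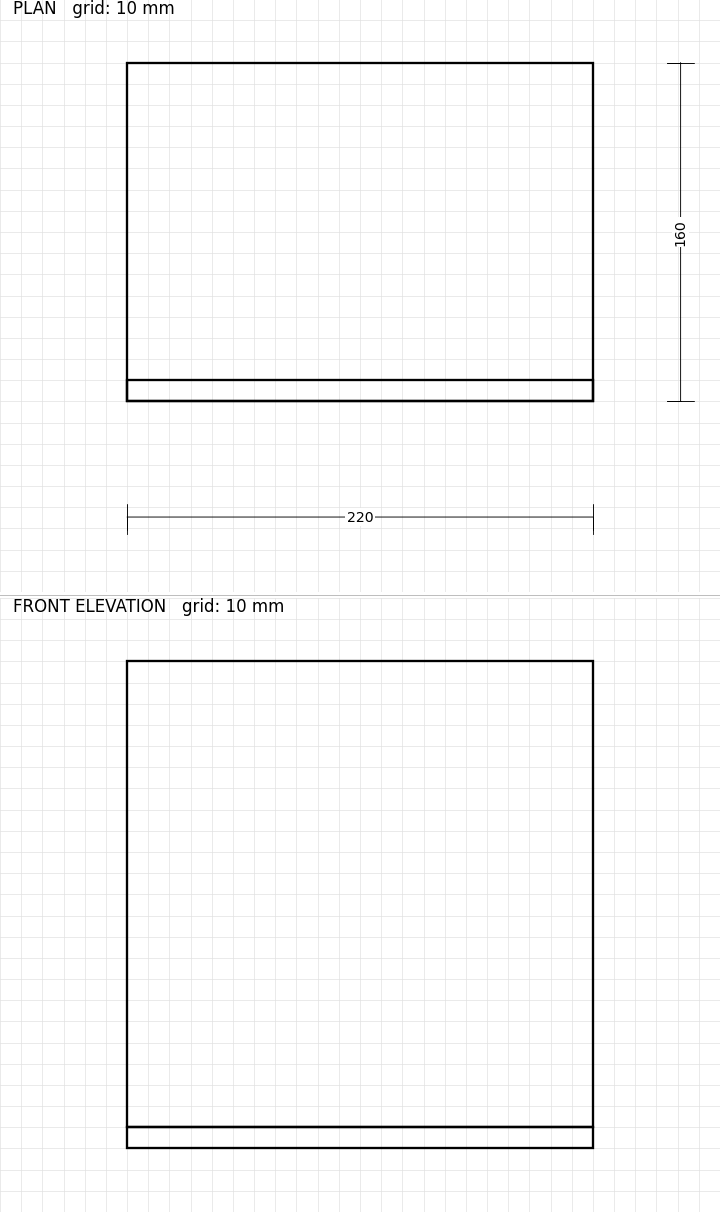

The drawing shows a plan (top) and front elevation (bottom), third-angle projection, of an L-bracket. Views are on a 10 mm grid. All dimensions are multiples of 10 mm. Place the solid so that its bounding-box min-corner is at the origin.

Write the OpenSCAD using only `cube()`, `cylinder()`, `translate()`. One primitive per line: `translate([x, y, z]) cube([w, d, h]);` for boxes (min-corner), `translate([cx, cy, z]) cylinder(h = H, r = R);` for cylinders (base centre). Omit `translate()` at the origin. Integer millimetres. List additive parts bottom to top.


cube([220, 160, 10]);
translate([0, 0, 10]) cube([220, 10, 220]);


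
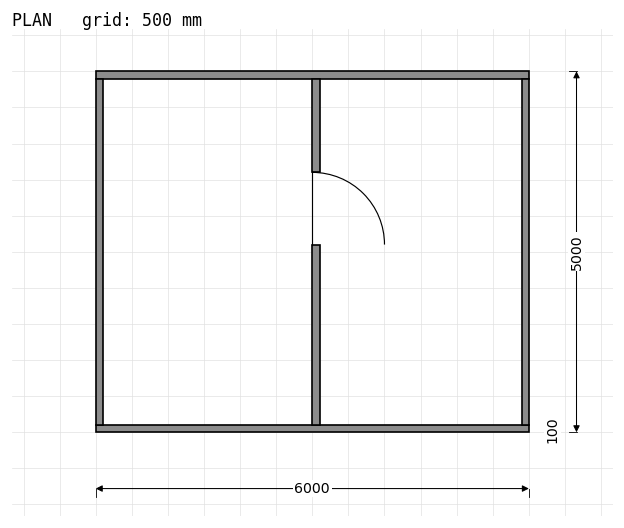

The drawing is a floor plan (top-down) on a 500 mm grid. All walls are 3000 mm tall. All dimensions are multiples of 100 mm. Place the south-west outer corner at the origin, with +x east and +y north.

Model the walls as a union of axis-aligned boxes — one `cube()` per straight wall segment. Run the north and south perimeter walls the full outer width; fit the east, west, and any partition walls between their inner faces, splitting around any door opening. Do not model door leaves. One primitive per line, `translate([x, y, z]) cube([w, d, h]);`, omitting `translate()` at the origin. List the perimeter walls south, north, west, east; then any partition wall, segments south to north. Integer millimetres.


cube([6000, 100, 3000]);
translate([0, 4900, 0]) cube([6000, 100, 3000]);
translate([0, 100, 0]) cube([100, 4800, 3000]);
translate([5900, 100, 0]) cube([100, 4800, 3000]);
translate([3000, 100, 0]) cube([100, 2500, 3000]);
translate([3000, 3600, 0]) cube([100, 1300, 3000]);
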